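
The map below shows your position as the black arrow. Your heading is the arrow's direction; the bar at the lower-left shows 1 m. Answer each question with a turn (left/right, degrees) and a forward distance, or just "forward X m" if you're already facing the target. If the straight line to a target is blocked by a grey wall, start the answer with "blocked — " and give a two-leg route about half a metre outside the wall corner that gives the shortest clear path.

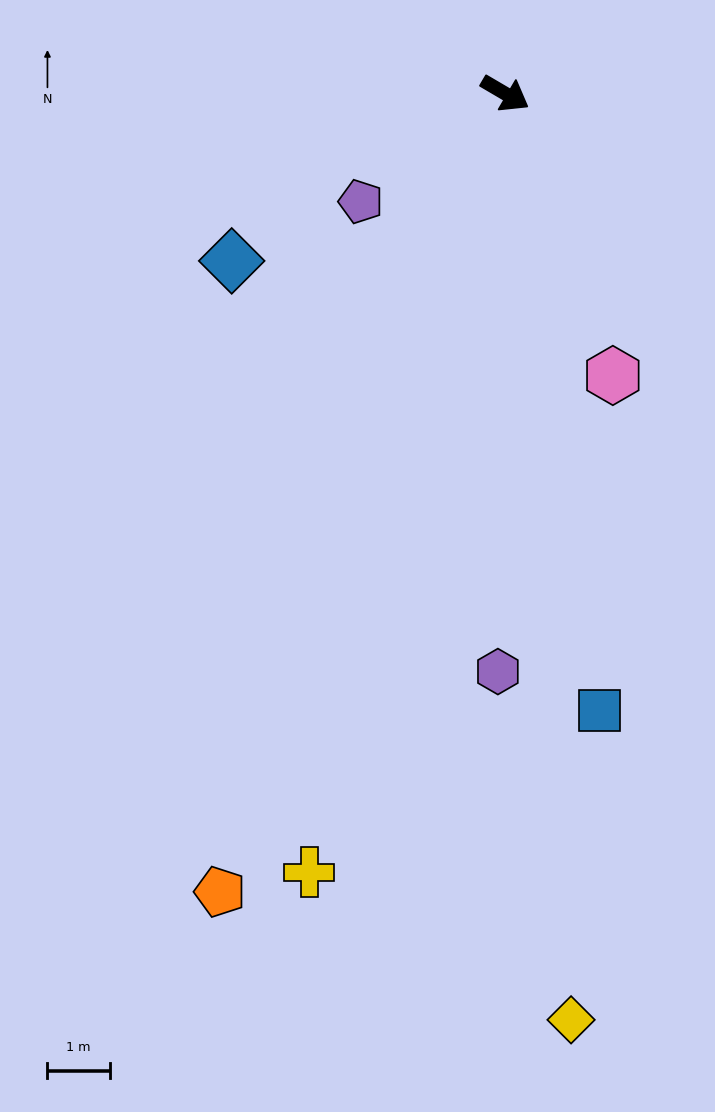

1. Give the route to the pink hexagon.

turn right 39°, forward 4.9 m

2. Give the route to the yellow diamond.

turn right 56°, forward 14.9 m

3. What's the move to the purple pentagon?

turn right 113°, forward 2.9 m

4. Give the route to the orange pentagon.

turn right 79°, forward 13.6 m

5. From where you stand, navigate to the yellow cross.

turn right 74°, forward 12.9 m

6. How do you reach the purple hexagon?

turn right 60°, forward 9.3 m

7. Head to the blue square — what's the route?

turn right 51°, forward 10.0 m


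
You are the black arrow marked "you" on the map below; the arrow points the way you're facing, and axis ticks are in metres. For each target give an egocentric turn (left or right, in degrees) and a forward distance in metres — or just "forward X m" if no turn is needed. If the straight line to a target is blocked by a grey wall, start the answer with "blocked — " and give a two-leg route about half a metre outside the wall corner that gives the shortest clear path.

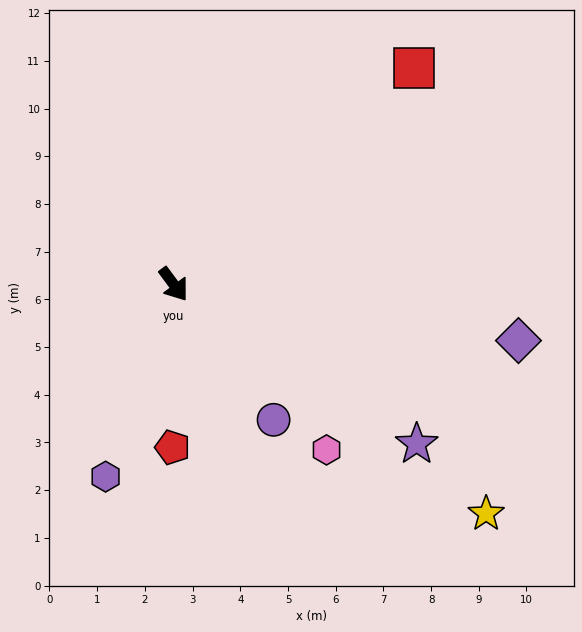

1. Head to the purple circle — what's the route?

forward 3.5 m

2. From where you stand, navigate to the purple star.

turn left 20°, forward 6.1 m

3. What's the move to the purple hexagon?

turn right 56°, forward 4.3 m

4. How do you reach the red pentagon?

turn right 37°, forward 3.4 m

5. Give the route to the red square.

turn left 95°, forward 6.8 m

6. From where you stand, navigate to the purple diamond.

turn left 44°, forward 7.3 m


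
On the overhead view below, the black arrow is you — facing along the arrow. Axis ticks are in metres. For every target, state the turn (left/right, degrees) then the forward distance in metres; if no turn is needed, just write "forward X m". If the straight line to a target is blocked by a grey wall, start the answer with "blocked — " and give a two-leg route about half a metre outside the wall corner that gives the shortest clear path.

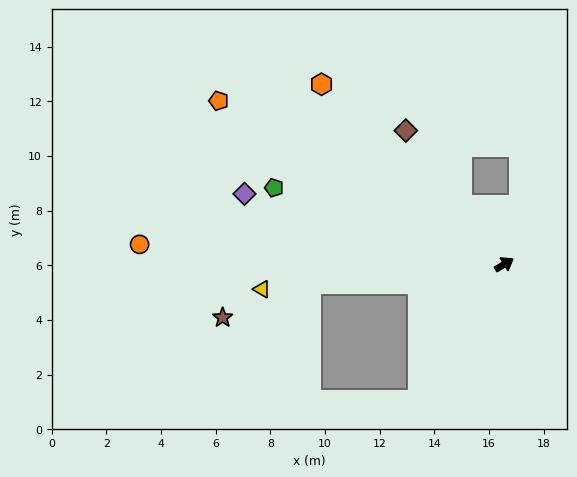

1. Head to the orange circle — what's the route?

turn left 145°, forward 13.4 m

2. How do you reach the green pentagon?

turn left 130°, forward 8.9 m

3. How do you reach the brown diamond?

turn left 95°, forward 6.1 m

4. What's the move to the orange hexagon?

turn left 104°, forward 9.4 m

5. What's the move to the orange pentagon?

turn left 119°, forward 12.0 m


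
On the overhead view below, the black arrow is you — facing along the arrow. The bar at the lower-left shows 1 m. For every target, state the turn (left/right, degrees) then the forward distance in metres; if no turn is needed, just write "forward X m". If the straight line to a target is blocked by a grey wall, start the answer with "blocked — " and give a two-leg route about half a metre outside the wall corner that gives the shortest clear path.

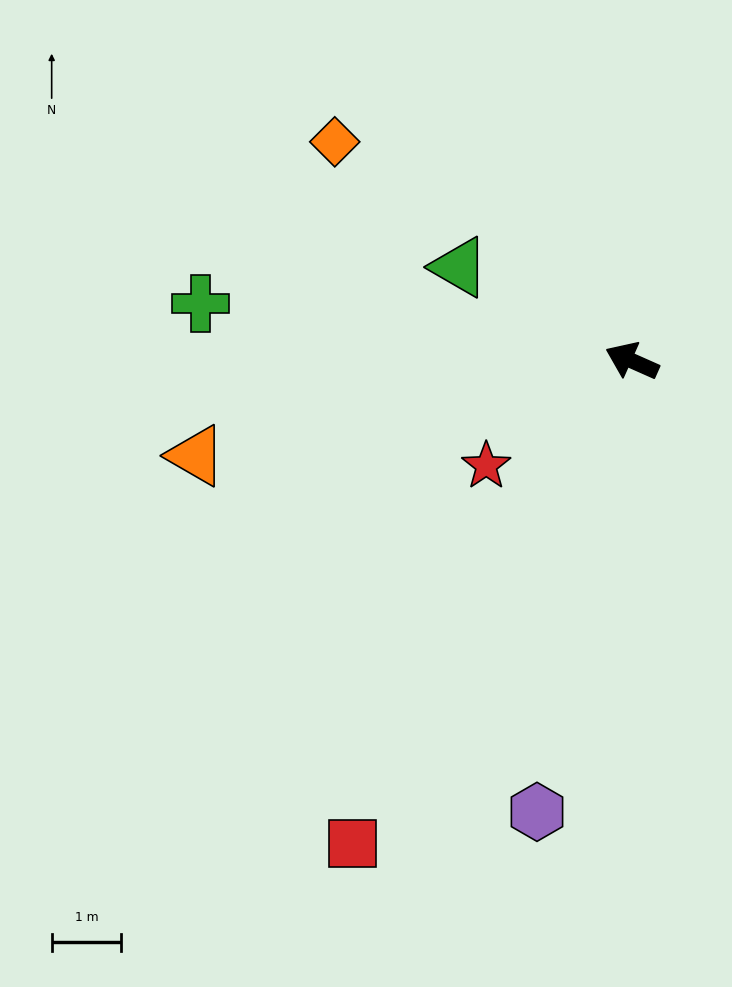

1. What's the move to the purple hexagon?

turn left 102°, forward 6.6 m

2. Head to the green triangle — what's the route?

turn right 5°, forward 2.8 m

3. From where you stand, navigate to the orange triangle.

turn left 36°, forward 6.4 m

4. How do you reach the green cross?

turn left 16°, forward 6.2 m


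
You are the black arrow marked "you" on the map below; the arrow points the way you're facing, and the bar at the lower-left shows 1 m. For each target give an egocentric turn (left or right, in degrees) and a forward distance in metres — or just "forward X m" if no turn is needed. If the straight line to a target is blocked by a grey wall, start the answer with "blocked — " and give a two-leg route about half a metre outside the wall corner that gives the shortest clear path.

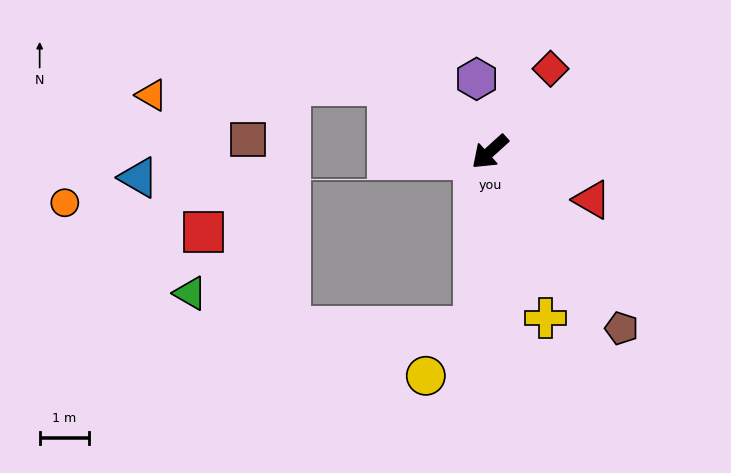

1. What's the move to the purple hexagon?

turn right 122°, forward 1.5 m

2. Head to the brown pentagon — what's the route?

turn left 85°, forward 4.5 m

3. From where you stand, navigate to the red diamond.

turn right 168°, forward 2.1 m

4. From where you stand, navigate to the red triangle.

turn left 113°, forward 2.3 m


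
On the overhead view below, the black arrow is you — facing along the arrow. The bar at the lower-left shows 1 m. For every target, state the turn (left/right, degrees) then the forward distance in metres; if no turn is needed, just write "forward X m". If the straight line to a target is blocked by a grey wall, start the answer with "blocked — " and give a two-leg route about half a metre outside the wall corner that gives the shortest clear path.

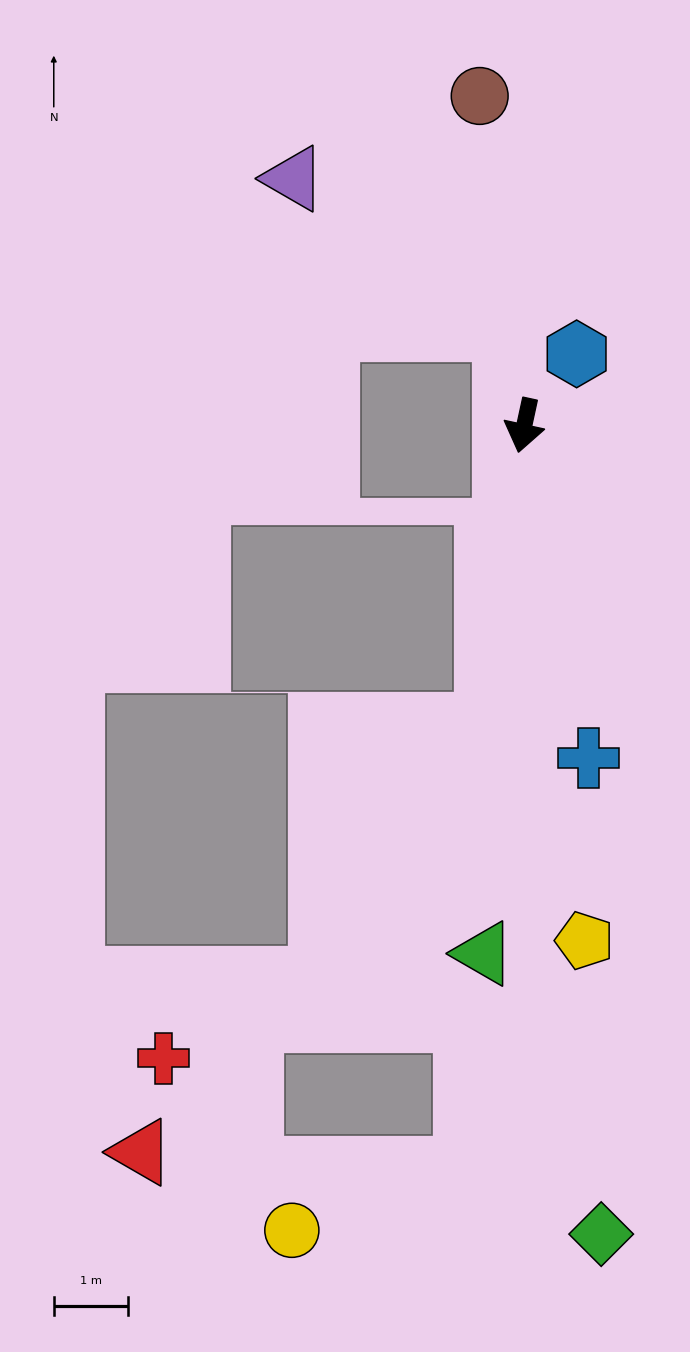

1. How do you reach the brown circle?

turn right 160°, forward 4.5 m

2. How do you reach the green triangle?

turn left 8°, forward 7.1 m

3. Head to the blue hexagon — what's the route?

turn left 156°, forward 1.2 m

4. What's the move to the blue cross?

turn left 23°, forward 4.6 m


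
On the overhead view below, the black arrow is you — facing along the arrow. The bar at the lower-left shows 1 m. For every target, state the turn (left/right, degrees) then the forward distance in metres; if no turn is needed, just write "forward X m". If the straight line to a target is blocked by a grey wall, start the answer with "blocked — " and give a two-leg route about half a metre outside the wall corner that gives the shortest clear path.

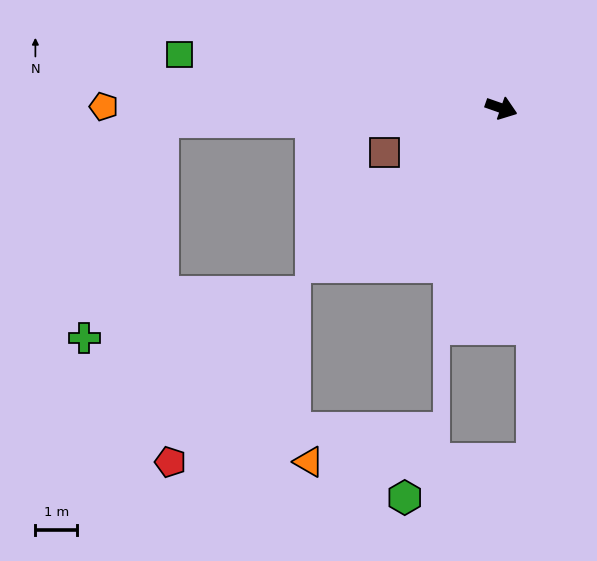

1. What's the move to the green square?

turn right 170°, forward 7.8 m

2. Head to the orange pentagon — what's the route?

turn right 161°, forward 9.5 m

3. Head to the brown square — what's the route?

turn right 140°, forward 3.0 m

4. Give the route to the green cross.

blocked — turn right 159°, forward 8.2 m, then turn left 69°, forward 5.6 m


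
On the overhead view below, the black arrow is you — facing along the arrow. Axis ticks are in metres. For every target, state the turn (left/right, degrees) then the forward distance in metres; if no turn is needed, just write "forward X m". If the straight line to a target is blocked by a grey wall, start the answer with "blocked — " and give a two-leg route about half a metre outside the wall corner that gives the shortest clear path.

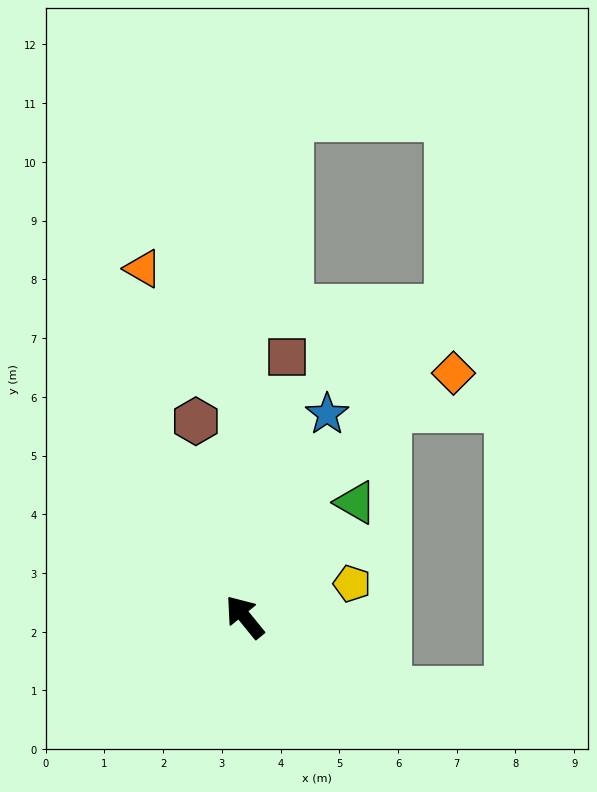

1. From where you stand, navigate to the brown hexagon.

turn right 25°, forward 3.4 m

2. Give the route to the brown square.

turn right 48°, forward 4.5 m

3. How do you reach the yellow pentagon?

turn right 112°, forward 1.9 m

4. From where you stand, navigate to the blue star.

turn right 61°, forward 3.7 m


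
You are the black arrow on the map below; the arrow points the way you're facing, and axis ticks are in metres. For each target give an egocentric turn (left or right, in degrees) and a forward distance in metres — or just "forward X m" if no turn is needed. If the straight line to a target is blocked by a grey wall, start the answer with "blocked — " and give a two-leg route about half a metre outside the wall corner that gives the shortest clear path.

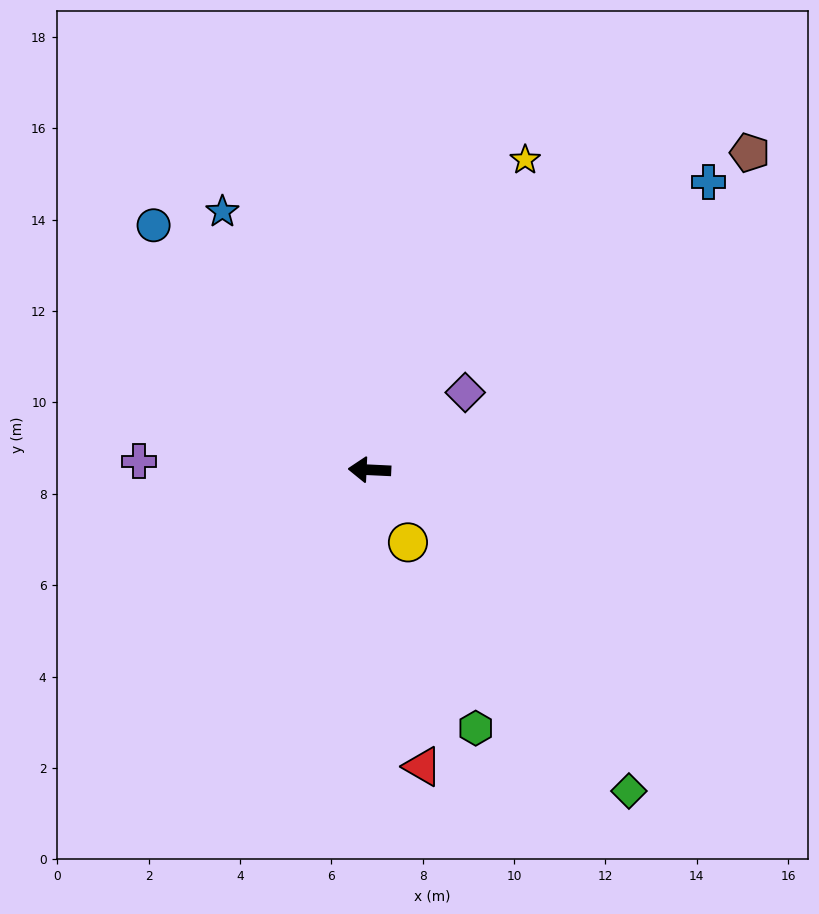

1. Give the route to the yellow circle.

turn left 121°, forward 1.8 m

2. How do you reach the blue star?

turn right 58°, forward 6.5 m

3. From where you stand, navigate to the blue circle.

turn right 46°, forward 7.1 m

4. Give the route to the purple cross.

forward 5.1 m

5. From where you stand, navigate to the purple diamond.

turn right 138°, forward 2.7 m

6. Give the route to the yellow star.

turn right 114°, forward 7.6 m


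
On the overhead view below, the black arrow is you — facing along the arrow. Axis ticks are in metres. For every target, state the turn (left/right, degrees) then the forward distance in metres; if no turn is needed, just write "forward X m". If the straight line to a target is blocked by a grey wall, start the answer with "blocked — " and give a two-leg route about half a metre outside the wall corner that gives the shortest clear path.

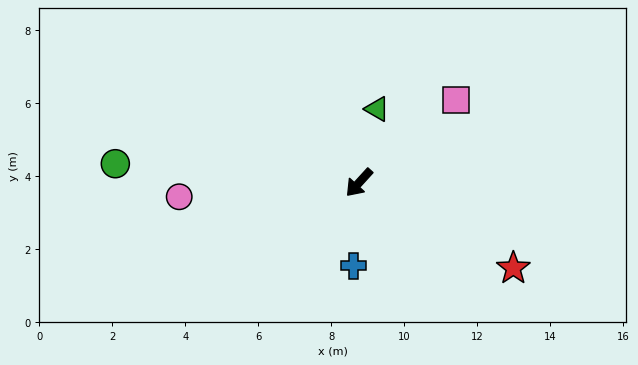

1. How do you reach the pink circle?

turn right 43°, forward 4.9 m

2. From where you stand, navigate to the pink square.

turn left 173°, forward 3.5 m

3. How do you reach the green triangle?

turn right 151°, forward 2.1 m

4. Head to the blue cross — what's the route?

turn left 38°, forward 2.3 m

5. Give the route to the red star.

turn left 103°, forward 4.8 m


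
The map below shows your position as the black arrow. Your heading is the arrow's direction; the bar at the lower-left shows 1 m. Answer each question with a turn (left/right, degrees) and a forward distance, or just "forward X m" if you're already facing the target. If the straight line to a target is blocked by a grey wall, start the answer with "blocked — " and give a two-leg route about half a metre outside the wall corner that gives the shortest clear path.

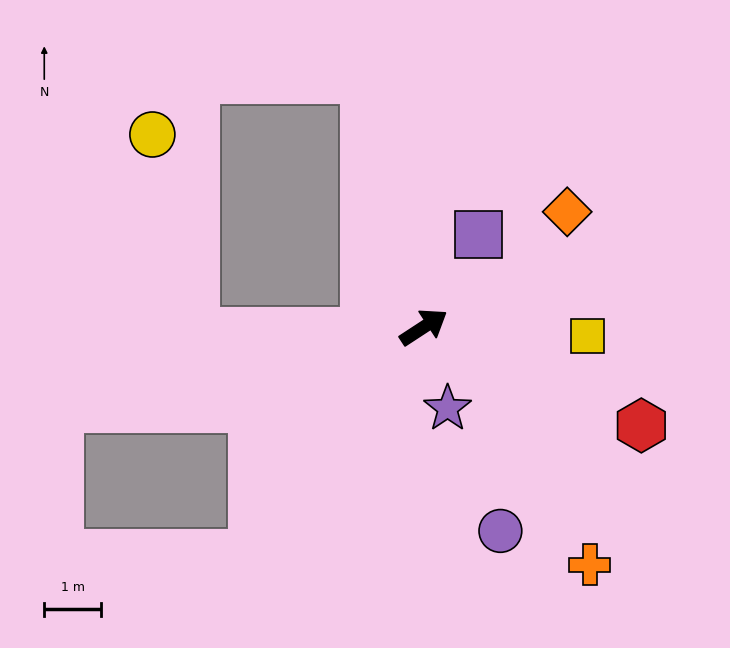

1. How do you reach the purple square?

turn left 26°, forward 1.9 m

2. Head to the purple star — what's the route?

turn right 107°, forward 1.5 m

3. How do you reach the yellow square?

turn right 36°, forward 2.9 m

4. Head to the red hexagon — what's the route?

turn right 58°, forward 4.2 m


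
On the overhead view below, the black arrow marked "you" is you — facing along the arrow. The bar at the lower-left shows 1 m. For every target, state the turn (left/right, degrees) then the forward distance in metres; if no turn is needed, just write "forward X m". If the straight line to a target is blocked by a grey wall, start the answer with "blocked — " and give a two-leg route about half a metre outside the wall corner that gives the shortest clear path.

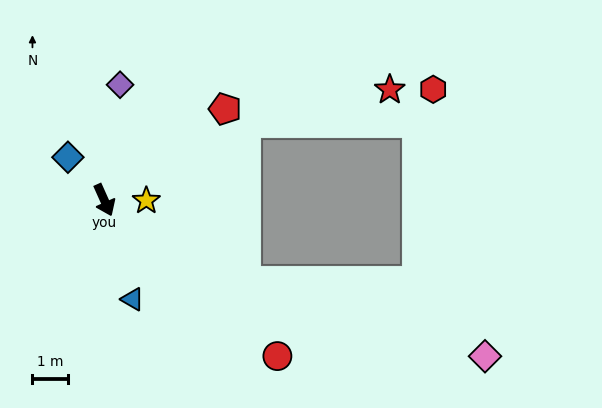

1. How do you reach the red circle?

turn left 24°, forward 6.5 m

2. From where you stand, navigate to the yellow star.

turn left 65°, forward 1.2 m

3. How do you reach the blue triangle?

turn right 8°, forward 2.9 m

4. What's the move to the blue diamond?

turn right 164°, forward 1.6 m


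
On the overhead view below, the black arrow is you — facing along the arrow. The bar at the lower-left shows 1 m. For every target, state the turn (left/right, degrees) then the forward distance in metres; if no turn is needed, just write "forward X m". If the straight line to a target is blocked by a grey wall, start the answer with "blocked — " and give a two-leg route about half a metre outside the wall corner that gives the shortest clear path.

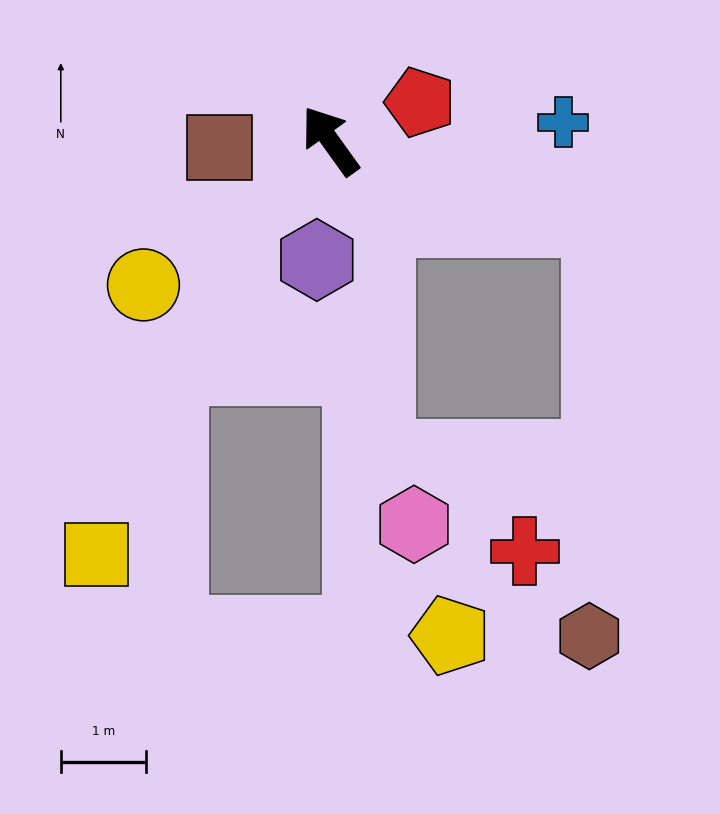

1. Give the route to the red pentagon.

turn right 103°, forward 1.1 m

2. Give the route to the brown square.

turn left 58°, forward 1.3 m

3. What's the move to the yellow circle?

turn left 92°, forward 2.8 m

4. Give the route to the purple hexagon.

turn left 138°, forward 1.4 m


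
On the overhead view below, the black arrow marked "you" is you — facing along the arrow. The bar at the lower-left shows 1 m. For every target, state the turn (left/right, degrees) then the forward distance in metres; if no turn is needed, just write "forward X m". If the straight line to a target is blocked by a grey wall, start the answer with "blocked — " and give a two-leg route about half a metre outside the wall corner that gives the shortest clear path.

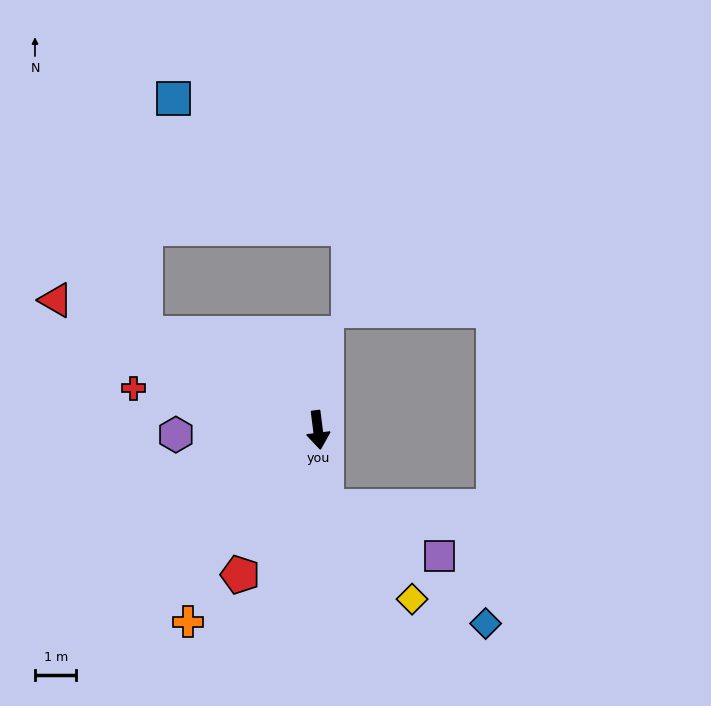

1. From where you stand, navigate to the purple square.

blocked — forward 1.9 m, then turn left 59°, forward 3.0 m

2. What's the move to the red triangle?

turn right 124°, forward 7.0 m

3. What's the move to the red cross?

turn right 110°, forward 4.6 m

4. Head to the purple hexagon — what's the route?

turn right 95°, forward 3.4 m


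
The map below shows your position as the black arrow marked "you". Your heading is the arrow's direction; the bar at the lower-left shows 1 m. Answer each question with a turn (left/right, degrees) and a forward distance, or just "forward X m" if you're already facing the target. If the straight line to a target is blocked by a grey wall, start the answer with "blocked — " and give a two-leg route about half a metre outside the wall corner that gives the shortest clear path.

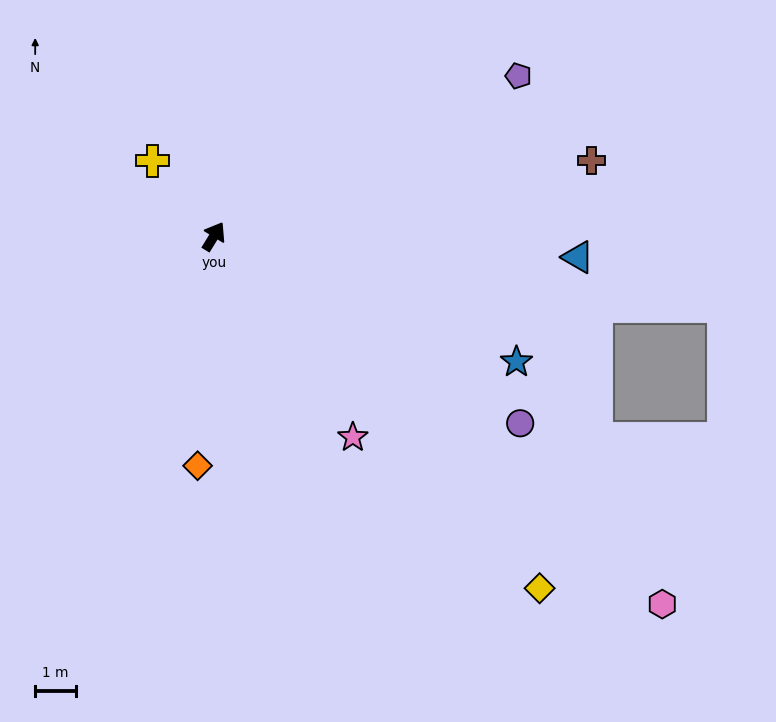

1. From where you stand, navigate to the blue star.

turn right 81°, forward 8.1 m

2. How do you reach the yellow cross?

turn left 71°, forward 2.4 m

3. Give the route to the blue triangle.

turn right 62°, forward 9.0 m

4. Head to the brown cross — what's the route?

turn right 47°, forward 9.5 m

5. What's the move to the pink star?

turn right 114°, forward 6.0 m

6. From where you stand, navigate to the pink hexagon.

turn right 98°, forward 14.3 m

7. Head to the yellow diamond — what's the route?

turn right 106°, forward 11.9 m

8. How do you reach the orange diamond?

turn right 153°, forward 5.7 m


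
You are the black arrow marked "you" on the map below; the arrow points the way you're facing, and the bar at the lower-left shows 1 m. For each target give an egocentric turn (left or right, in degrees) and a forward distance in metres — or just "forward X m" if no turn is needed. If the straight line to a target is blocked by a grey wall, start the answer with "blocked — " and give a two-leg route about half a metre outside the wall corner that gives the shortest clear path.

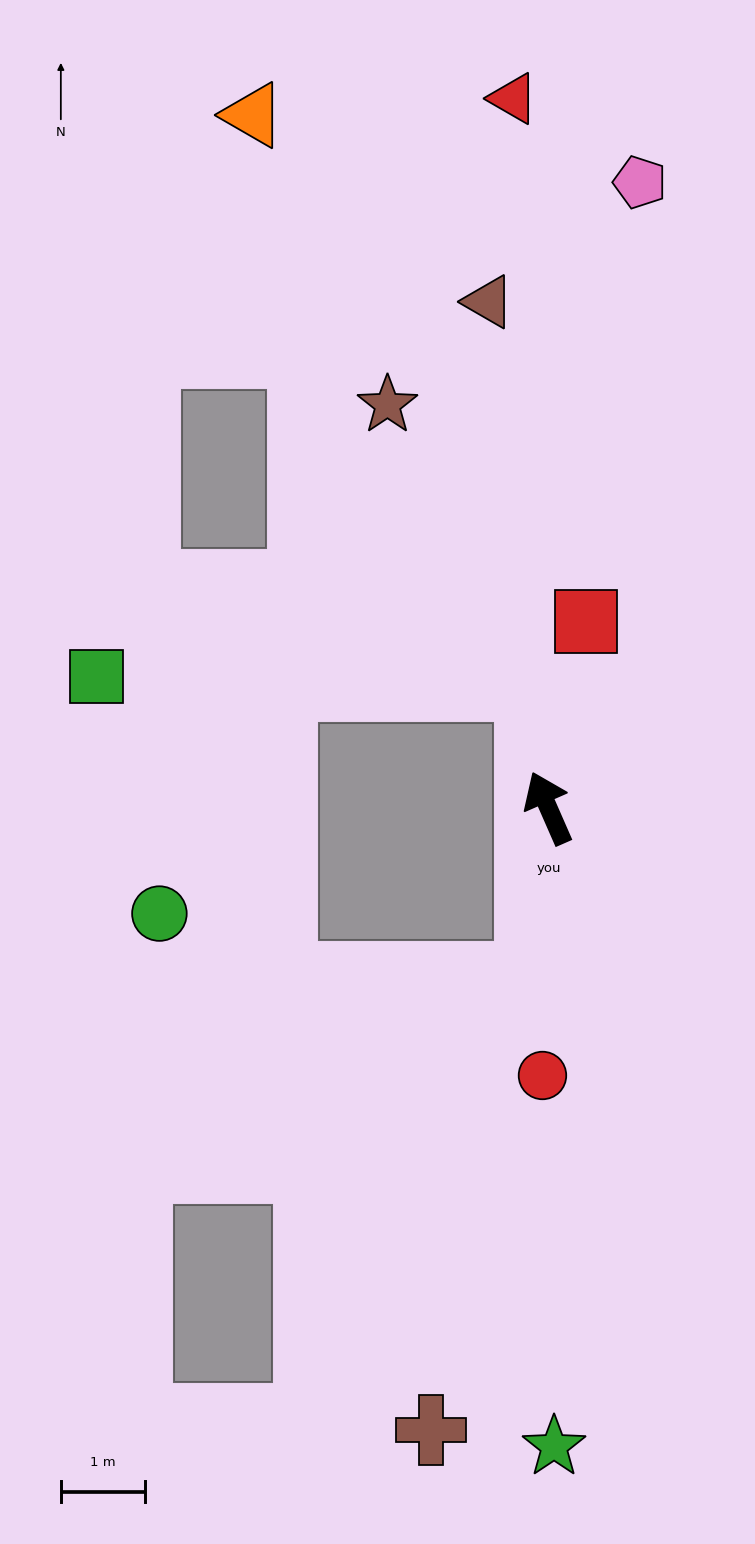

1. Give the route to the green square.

blocked — turn right 16°, forward 1.5 m, then turn left 81°, forward 5.2 m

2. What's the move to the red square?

turn right 35°, forward 2.3 m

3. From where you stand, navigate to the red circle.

turn left 155°, forward 3.2 m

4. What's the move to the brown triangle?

turn right 17°, forward 6.1 m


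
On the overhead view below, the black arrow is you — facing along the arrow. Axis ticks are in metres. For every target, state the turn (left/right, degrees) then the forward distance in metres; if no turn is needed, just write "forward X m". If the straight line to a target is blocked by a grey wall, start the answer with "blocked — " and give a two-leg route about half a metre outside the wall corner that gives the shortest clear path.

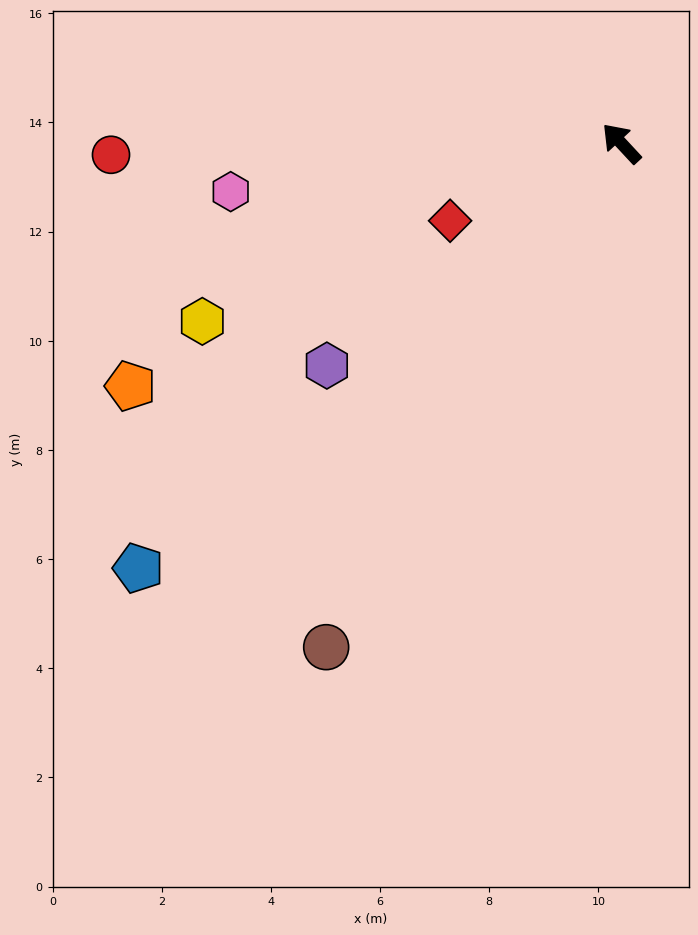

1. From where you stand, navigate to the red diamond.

turn left 71°, forward 3.4 m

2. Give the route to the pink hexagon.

turn left 54°, forward 7.2 m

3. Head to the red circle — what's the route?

turn left 48°, forward 9.4 m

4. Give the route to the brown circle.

turn left 107°, forward 10.7 m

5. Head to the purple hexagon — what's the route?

turn left 84°, forward 6.8 m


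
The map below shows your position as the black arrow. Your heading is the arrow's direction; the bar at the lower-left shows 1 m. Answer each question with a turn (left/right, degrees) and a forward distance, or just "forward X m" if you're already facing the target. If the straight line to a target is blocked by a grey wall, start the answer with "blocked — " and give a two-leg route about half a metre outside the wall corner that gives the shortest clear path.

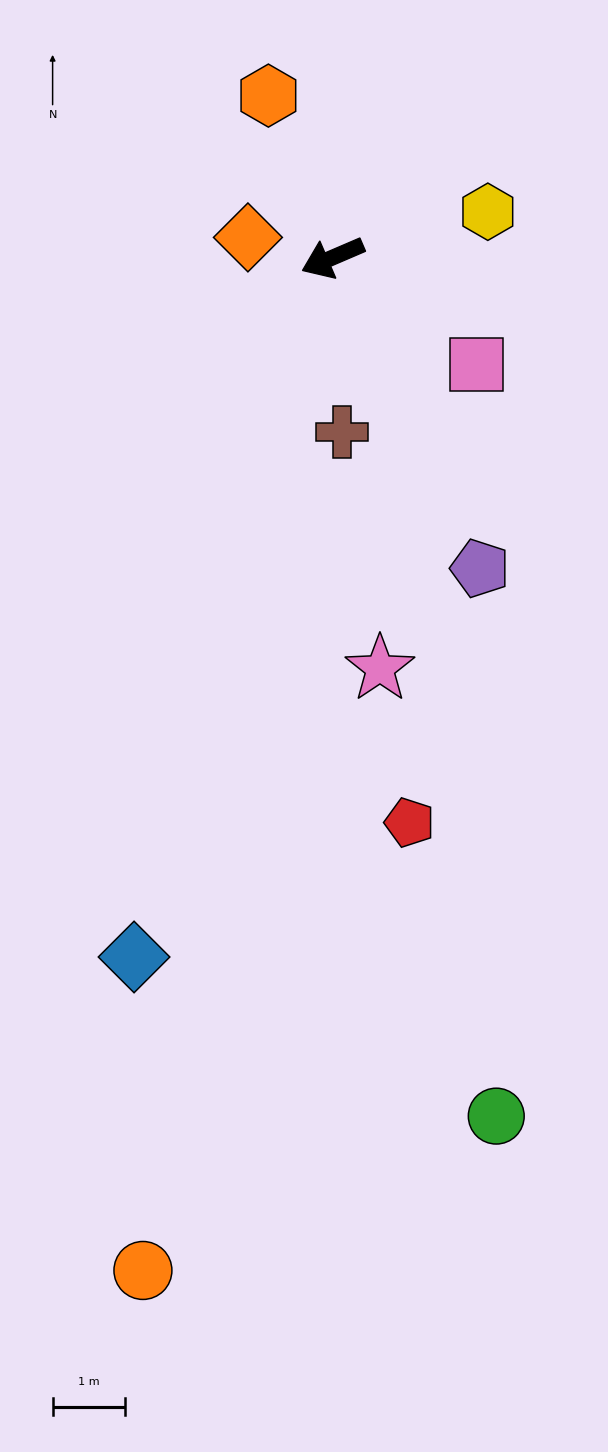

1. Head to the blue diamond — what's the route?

turn left 51°, forward 10.0 m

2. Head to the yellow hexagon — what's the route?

turn left 173°, forward 2.2 m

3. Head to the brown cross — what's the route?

turn left 70°, forward 2.4 m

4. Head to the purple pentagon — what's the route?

turn left 92°, forward 4.7 m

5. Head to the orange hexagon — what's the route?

turn right 92°, forward 2.4 m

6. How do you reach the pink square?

turn left 120°, forward 2.5 m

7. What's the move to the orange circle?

turn left 56°, forward 14.2 m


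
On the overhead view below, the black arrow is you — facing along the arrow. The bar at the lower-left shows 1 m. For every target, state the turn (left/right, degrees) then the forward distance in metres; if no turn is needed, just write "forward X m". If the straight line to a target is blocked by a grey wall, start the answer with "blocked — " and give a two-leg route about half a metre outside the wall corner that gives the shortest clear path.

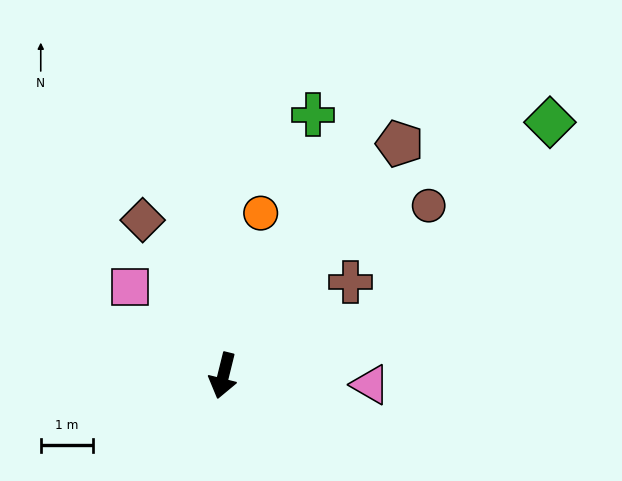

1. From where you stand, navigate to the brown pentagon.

turn left 157°, forward 5.6 m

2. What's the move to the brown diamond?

turn right 139°, forward 3.4 m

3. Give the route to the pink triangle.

turn left 100°, forward 2.8 m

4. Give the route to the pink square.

turn right 120°, forward 2.5 m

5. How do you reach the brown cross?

turn left 140°, forward 3.0 m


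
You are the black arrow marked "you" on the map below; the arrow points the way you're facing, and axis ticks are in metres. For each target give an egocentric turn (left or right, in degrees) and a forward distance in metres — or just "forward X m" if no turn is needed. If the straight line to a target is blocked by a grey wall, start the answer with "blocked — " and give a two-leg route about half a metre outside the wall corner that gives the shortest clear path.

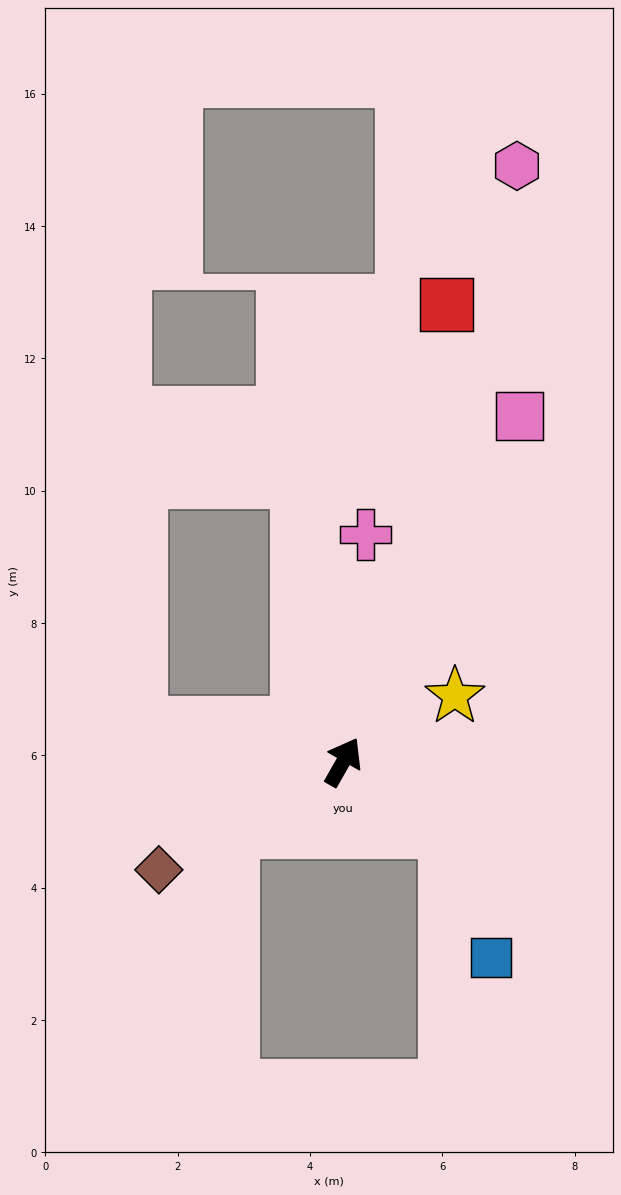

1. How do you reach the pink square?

turn left 3°, forward 5.9 m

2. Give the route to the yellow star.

turn right 30°, forward 2.0 m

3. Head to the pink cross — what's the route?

turn left 24°, forward 3.5 m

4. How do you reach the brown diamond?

turn left 150°, forward 3.2 m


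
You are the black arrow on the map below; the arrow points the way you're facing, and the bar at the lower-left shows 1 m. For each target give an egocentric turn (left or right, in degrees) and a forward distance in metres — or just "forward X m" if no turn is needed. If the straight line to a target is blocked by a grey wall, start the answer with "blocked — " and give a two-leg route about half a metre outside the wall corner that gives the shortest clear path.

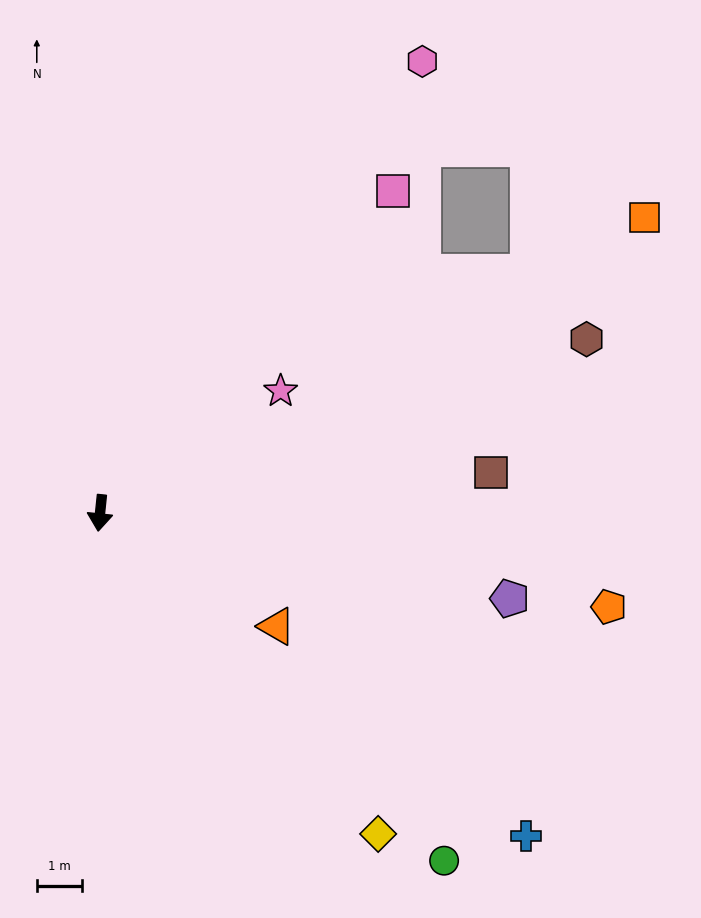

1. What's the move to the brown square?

turn left 102°, forward 8.6 m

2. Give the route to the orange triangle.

turn left 63°, forward 4.6 m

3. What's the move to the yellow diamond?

turn left 47°, forward 9.3 m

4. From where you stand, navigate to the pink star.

turn left 130°, forward 4.8 m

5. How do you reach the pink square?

turn left 144°, forward 9.6 m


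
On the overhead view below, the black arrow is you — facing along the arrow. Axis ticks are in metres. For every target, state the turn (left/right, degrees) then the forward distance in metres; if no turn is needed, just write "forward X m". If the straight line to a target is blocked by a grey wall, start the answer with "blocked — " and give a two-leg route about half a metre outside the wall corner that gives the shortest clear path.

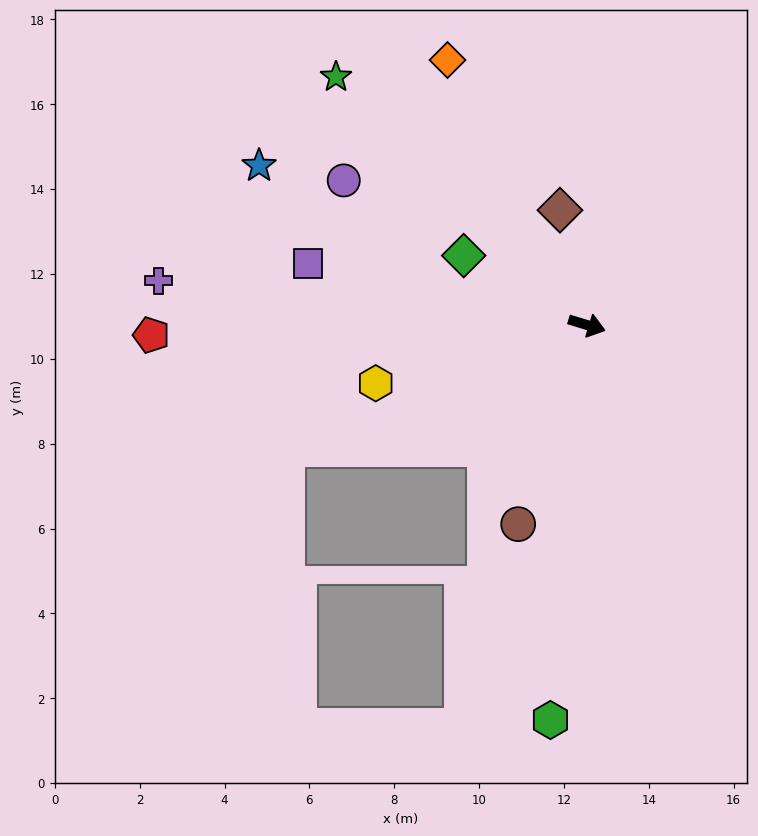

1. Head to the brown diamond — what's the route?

turn left 120°, forward 2.8 m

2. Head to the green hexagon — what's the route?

turn right 78°, forward 9.4 m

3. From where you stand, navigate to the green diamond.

turn left 168°, forward 3.3 m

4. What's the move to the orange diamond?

turn left 135°, forward 7.1 m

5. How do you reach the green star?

turn left 152°, forward 8.3 m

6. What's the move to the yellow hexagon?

turn right 148°, forward 5.2 m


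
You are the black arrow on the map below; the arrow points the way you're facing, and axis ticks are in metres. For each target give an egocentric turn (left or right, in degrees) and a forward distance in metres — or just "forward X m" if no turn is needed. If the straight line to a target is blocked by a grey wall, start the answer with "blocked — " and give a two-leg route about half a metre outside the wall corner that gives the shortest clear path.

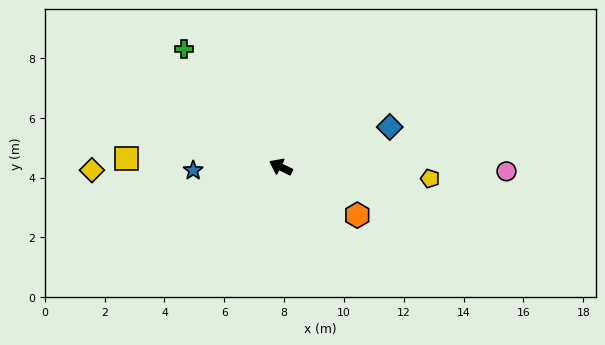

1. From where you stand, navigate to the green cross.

turn right 24°, forward 5.1 m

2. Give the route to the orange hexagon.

turn left 174°, forward 3.0 m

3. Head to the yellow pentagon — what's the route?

turn right 158°, forward 5.0 m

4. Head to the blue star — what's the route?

turn left 29°, forward 2.9 m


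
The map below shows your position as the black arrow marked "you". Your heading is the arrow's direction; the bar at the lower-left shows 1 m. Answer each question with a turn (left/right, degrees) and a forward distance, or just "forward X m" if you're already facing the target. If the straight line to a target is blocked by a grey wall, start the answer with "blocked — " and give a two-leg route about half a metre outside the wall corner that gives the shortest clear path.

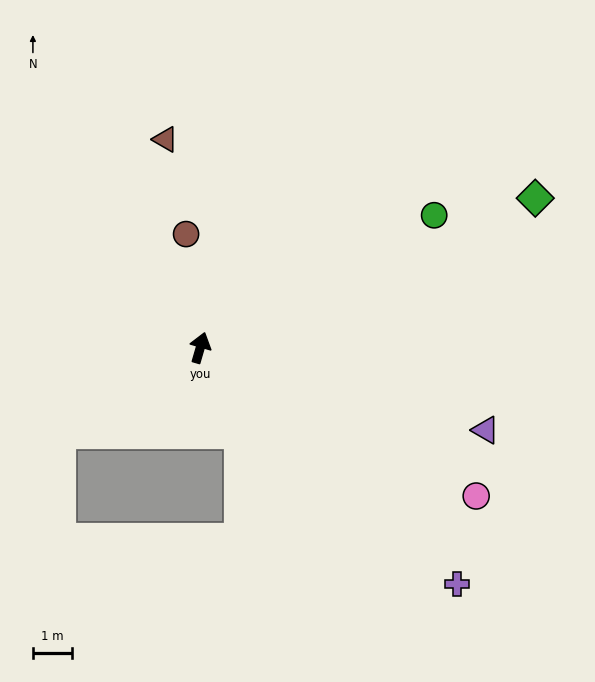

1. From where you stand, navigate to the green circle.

turn right 44°, forward 6.8 m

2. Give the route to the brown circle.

turn left 23°, forward 2.9 m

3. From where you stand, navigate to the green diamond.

turn right 50°, forward 9.3 m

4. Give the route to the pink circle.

turn right 102°, forward 8.0 m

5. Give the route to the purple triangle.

turn right 90°, forward 7.6 m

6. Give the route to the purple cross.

turn right 116°, forward 8.9 m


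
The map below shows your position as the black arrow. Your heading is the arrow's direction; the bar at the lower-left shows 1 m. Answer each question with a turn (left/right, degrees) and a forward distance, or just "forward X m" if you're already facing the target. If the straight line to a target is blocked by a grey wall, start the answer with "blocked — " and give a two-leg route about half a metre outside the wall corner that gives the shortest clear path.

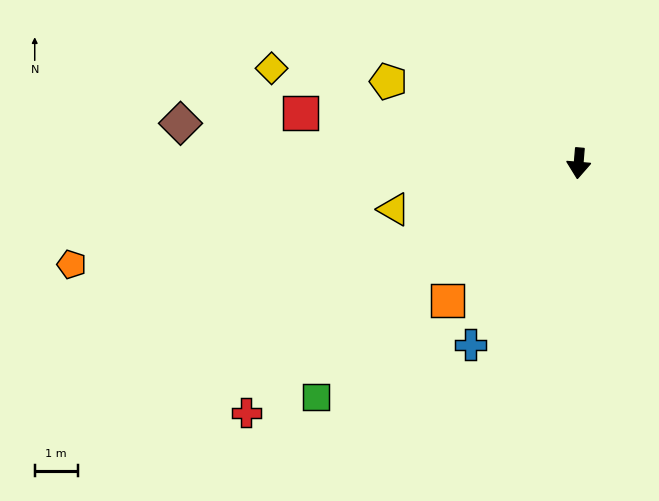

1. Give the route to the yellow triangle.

turn right 71°, forward 4.4 m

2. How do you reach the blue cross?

turn right 26°, forward 4.9 m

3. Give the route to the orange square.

turn right 39°, forward 4.4 m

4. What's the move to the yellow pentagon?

turn right 109°, forward 4.8 m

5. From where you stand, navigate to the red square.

turn right 96°, forward 6.6 m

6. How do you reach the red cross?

turn right 48°, forward 9.7 m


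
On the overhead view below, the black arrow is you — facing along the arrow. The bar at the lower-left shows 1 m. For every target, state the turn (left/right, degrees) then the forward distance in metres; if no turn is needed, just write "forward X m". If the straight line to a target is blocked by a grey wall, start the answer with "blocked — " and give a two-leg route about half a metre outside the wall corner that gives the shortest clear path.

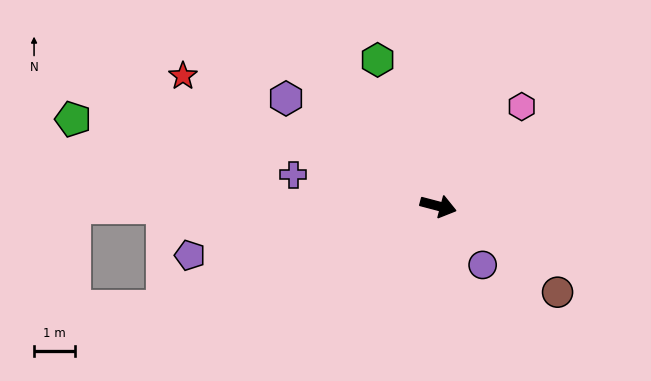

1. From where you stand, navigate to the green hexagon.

turn left 127°, forward 3.9 m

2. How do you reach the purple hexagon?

turn left 159°, forward 4.5 m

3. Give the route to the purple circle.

turn right 38°, forward 1.8 m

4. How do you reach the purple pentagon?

turn right 154°, forward 6.2 m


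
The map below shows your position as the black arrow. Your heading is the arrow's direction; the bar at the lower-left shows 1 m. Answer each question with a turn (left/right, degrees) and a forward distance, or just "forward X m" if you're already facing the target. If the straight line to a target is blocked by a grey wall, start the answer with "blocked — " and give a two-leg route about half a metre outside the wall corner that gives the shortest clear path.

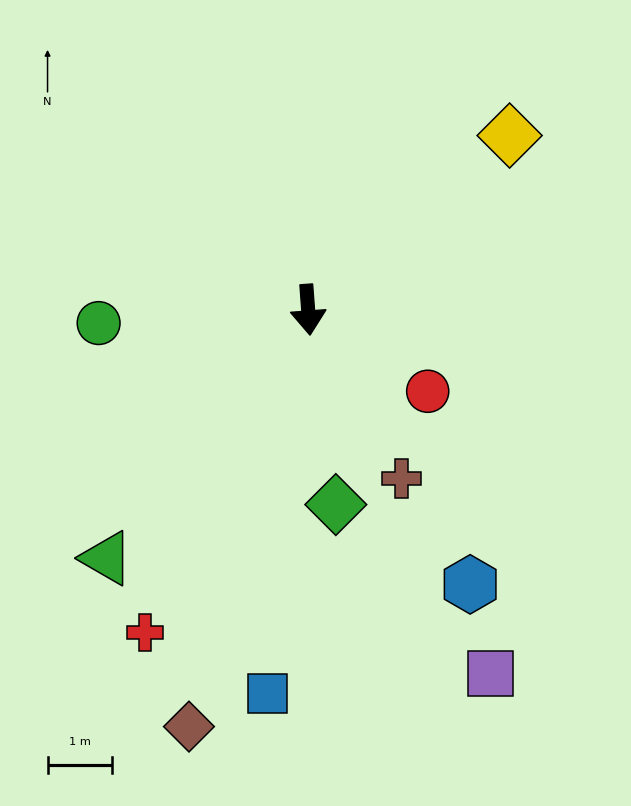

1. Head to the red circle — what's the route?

turn left 52°, forward 2.3 m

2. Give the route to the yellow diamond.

turn left 127°, forward 4.2 m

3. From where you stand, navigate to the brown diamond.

turn right 20°, forward 6.8 m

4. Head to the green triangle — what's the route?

turn right 43°, forward 5.0 m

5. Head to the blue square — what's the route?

turn right 10°, forward 6.0 m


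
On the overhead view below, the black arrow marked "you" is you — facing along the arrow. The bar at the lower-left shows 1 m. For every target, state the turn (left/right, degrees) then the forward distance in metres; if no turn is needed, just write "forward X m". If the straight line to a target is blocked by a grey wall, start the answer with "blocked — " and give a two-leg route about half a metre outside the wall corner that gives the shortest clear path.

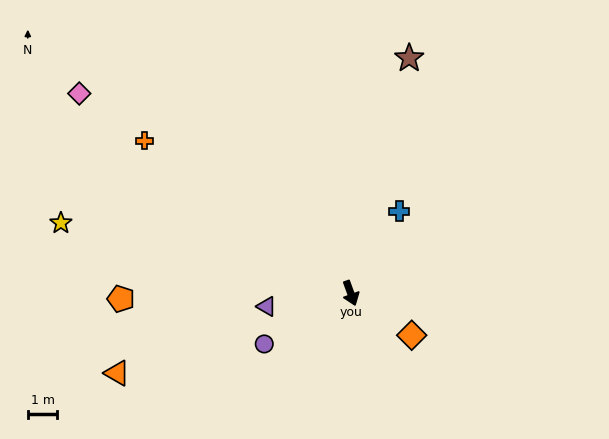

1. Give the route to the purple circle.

turn right 80°, forward 3.4 m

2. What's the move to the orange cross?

turn right 146°, forward 8.7 m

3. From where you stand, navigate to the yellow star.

turn right 124°, forward 10.1 m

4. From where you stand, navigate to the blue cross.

turn left 129°, forward 3.2 m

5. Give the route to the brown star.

turn left 146°, forward 8.2 m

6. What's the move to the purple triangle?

turn right 101°, forward 2.9 m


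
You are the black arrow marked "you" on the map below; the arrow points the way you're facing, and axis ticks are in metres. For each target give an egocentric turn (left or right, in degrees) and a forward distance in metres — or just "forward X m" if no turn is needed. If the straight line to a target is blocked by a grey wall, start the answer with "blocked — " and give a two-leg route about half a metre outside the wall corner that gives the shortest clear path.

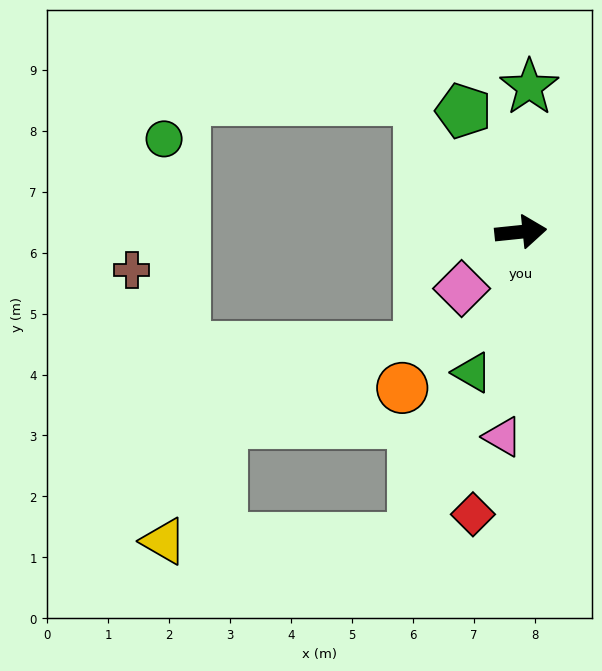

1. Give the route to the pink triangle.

turn right 101°, forward 3.4 m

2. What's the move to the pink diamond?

turn right 142°, forward 1.3 m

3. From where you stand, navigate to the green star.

turn left 81°, forward 2.4 m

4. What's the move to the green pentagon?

turn left 109°, forward 2.2 m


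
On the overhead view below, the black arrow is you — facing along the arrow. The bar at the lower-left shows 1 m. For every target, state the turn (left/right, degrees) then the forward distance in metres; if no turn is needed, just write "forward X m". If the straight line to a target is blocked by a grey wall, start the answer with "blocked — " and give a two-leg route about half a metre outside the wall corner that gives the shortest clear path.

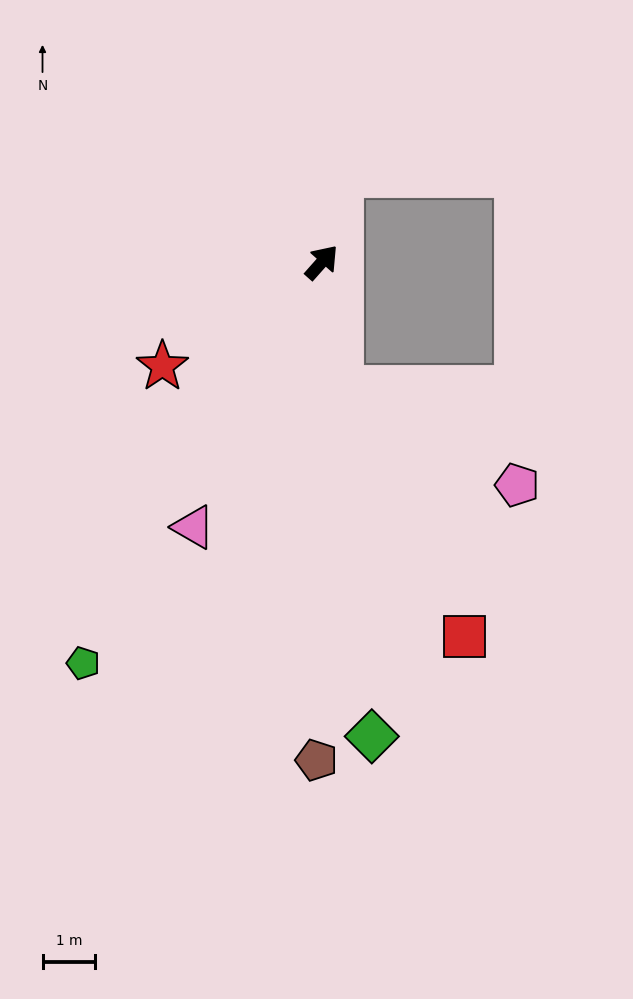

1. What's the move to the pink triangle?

turn right 164°, forward 5.6 m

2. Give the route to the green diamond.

turn right 132°, forward 9.0 m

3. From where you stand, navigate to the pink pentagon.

blocked — turn right 130°, forward 2.4 m, then turn left 53°, forward 3.8 m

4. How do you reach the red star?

turn left 165°, forward 3.6 m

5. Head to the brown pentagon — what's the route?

turn right 139°, forward 9.4 m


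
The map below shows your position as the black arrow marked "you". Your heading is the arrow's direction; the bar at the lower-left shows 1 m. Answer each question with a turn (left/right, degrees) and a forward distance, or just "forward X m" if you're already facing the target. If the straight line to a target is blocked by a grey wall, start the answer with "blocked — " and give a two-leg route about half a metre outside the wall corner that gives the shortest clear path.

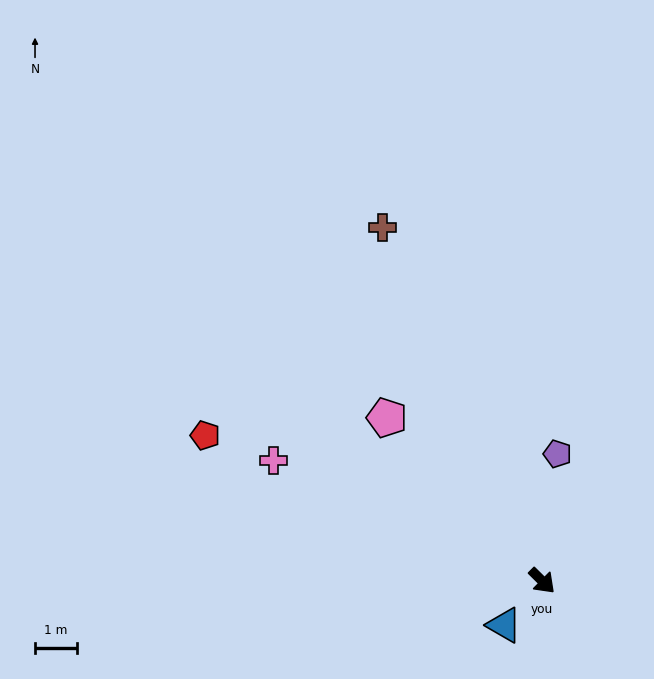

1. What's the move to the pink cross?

turn right 159°, forward 7.0 m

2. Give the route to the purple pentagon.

turn left 128°, forward 3.0 m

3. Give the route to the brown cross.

turn left 159°, forward 9.2 m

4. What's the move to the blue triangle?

turn right 86°, forward 1.4 m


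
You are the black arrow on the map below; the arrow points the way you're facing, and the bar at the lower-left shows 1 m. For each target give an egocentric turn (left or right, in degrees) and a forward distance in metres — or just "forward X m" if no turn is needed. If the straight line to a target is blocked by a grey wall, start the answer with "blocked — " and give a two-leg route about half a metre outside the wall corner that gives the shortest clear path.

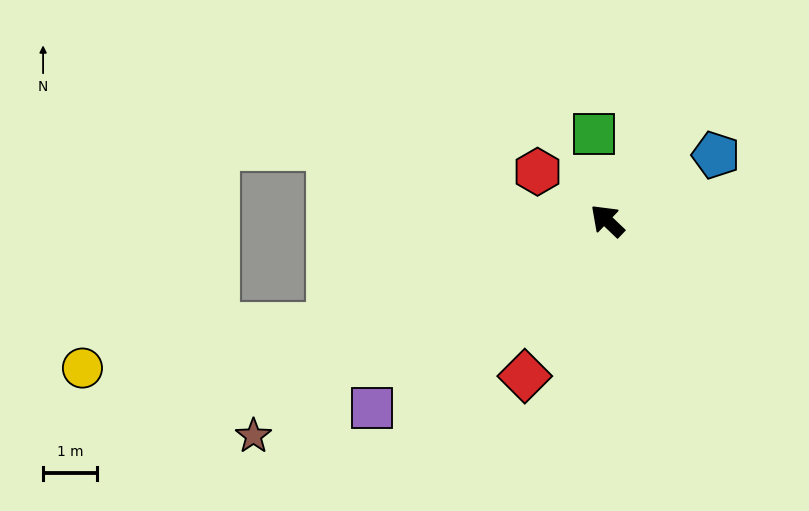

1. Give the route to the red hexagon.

turn left 9°, forward 1.6 m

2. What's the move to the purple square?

turn left 82°, forward 5.6 m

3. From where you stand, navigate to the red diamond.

turn left 106°, forward 3.3 m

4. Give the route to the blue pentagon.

turn right 105°, forward 2.4 m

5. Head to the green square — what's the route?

turn right 38°, forward 1.6 m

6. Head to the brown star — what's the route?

turn left 75°, forward 7.7 m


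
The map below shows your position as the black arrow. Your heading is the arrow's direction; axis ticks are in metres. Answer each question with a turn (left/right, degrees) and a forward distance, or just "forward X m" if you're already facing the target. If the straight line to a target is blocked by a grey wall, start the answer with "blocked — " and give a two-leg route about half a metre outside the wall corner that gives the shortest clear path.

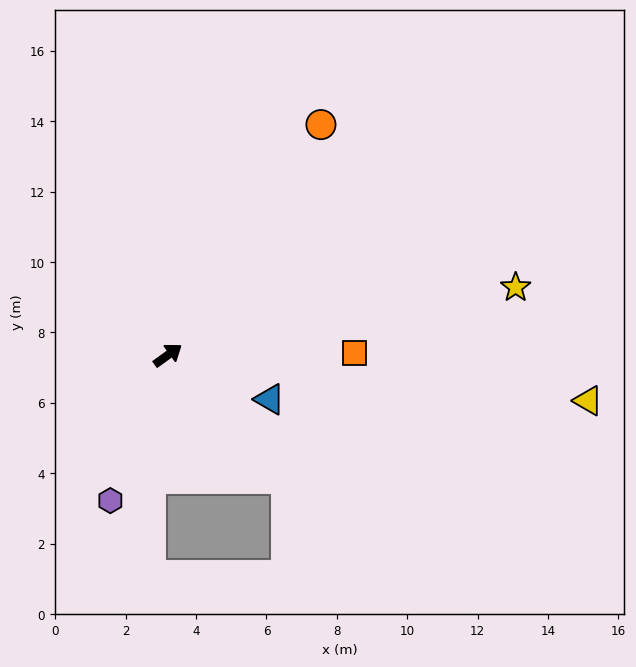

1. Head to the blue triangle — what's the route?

turn right 59°, forward 3.2 m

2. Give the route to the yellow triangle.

turn right 42°, forward 12.0 m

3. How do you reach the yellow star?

turn right 25°, forward 10.1 m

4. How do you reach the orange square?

turn right 35°, forward 5.3 m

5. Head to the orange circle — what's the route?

turn left 21°, forward 7.9 m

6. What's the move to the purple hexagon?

turn right 147°, forward 4.4 m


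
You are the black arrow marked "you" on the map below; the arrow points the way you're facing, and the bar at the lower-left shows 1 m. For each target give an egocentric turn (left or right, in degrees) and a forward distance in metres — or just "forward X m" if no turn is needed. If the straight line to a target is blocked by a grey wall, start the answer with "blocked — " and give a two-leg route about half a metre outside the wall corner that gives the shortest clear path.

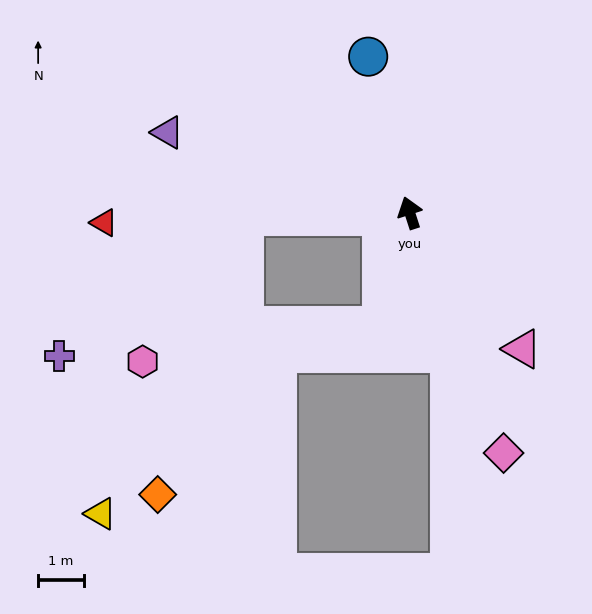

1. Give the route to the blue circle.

turn right 3°, forward 3.5 m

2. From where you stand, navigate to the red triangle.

turn left 74°, forward 6.6 m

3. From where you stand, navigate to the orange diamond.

blocked — turn left 73°, forward 3.6 m, then turn left 72°, forward 6.3 m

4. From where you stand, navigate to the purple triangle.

turn left 54°, forward 5.5 m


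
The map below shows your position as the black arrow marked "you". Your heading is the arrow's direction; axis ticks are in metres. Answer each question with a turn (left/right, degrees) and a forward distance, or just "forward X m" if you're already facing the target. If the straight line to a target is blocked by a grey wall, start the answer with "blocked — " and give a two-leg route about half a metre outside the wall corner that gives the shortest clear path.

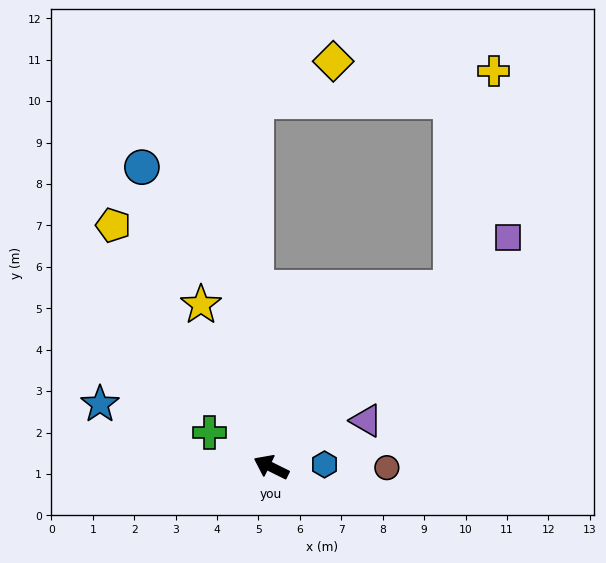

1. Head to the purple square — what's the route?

turn right 109°, forward 8.0 m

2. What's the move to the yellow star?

turn right 40°, forward 4.3 m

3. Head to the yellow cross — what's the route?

blocked — turn right 109°, forward 6.1 m, then turn left 34°, forward 5.3 m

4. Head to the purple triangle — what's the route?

turn right 128°, forward 2.6 m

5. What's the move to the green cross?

turn right 3°, forward 1.7 m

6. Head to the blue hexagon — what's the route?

turn right 151°, forward 1.3 m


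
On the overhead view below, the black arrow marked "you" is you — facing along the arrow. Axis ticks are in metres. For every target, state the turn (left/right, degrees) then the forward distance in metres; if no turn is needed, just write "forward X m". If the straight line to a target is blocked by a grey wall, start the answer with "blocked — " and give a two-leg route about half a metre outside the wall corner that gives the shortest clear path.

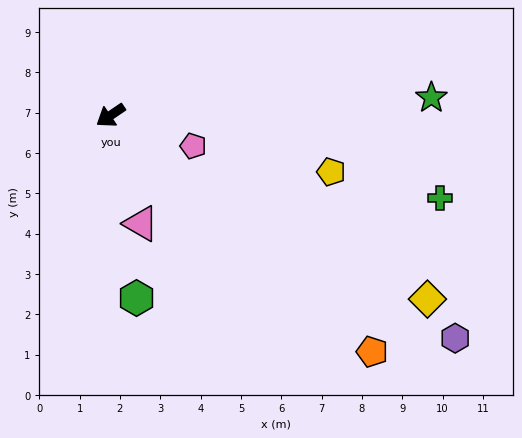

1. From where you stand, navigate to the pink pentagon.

turn left 126°, forward 2.2 m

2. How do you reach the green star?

turn left 149°, forward 8.0 m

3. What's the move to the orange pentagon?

turn left 104°, forward 8.7 m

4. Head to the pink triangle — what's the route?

turn left 72°, forward 2.8 m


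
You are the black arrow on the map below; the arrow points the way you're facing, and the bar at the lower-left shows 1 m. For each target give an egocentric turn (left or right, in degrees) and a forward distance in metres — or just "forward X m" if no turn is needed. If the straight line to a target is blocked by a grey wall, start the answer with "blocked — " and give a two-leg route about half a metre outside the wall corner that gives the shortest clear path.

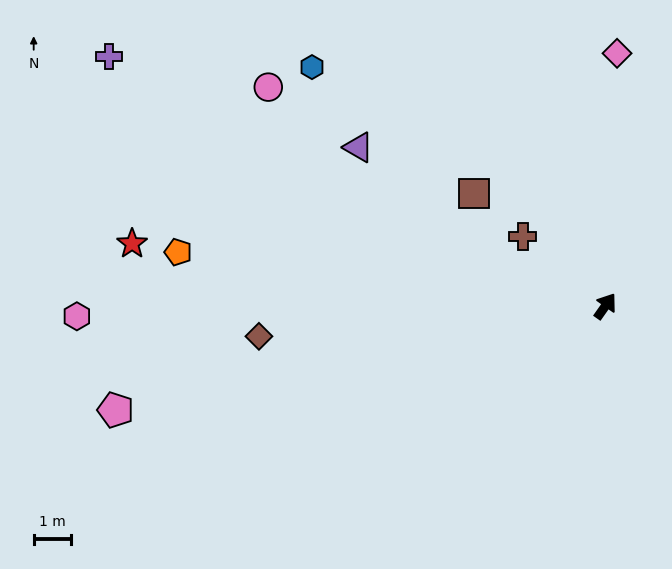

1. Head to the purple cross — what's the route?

turn left 98°, forward 14.7 m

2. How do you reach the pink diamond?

turn left 32°, forward 6.7 m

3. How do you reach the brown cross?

turn left 85°, forward 2.9 m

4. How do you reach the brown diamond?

turn left 130°, forward 9.2 m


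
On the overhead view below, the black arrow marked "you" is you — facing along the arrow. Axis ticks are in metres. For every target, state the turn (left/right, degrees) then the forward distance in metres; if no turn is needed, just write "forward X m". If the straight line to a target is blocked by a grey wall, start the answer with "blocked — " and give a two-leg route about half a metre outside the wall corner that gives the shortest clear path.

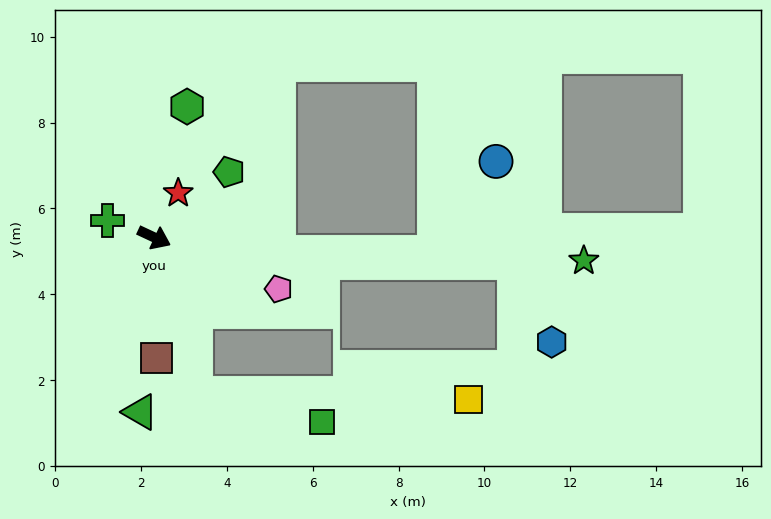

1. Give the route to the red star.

turn left 87°, forward 1.2 m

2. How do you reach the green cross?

turn right 175°, forward 1.2 m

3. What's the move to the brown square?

turn right 64°, forward 2.8 m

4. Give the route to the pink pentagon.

turn left 3°, forward 3.1 m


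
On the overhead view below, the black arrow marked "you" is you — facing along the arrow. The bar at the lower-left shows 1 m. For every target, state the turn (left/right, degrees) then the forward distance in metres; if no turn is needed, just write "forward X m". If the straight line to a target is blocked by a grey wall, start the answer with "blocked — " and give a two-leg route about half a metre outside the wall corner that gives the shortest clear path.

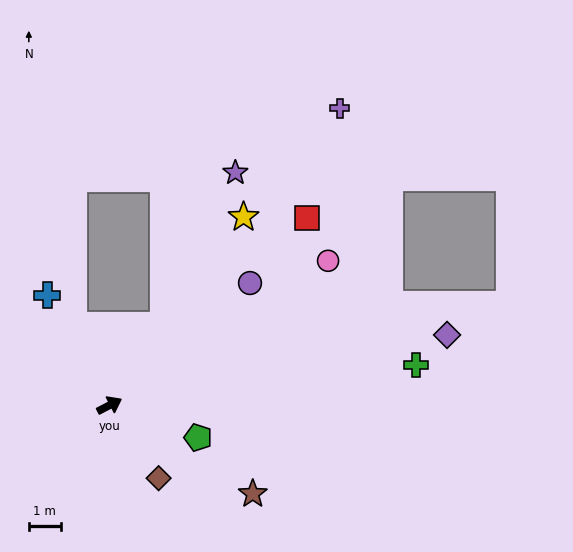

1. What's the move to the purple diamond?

turn right 16°, forward 10.7 m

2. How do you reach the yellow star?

turn left 27°, forward 7.2 m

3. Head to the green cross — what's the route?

turn right 20°, forward 9.6 m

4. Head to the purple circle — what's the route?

turn left 14°, forward 5.8 m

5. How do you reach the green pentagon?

turn right 47°, forward 2.9 m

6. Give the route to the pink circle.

turn left 6°, forward 8.1 m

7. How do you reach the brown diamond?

turn right 83°, forward 2.7 m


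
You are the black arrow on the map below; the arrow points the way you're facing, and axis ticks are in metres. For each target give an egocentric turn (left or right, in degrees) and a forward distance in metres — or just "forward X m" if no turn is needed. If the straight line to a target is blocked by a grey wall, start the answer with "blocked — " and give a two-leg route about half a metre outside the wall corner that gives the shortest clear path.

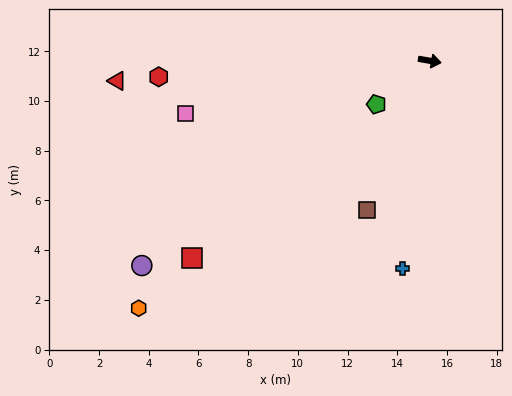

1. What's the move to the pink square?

turn right 158°, forward 10.1 m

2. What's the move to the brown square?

turn right 103°, forward 6.5 m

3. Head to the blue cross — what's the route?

turn right 88°, forward 8.4 m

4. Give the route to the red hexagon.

turn right 167°, forward 10.9 m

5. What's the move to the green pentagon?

turn right 131°, forward 2.8 m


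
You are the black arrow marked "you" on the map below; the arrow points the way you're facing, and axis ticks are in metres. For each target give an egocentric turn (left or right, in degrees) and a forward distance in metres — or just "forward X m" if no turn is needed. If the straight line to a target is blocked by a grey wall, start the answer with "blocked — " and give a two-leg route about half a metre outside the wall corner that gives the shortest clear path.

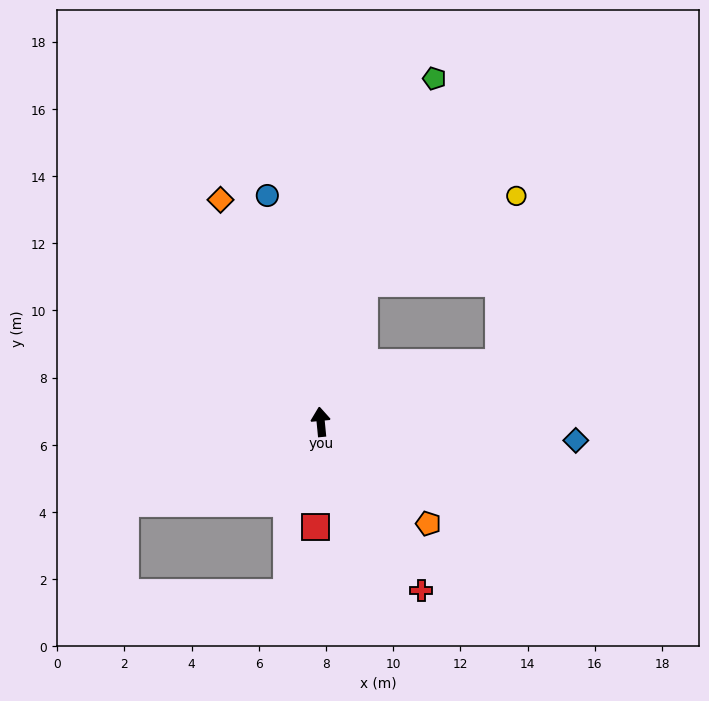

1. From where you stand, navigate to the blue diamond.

turn right 100°, forward 7.6 m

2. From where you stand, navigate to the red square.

turn left 172°, forward 3.1 m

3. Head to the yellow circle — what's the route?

blocked — turn right 23°, forward 4.3 m, then turn right 43°, forward 5.2 m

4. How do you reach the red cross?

turn right 155°, forward 5.8 m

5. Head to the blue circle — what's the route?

turn left 8°, forward 6.9 m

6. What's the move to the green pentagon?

turn right 24°, forward 10.8 m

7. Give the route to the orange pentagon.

turn right 139°, forward 4.4 m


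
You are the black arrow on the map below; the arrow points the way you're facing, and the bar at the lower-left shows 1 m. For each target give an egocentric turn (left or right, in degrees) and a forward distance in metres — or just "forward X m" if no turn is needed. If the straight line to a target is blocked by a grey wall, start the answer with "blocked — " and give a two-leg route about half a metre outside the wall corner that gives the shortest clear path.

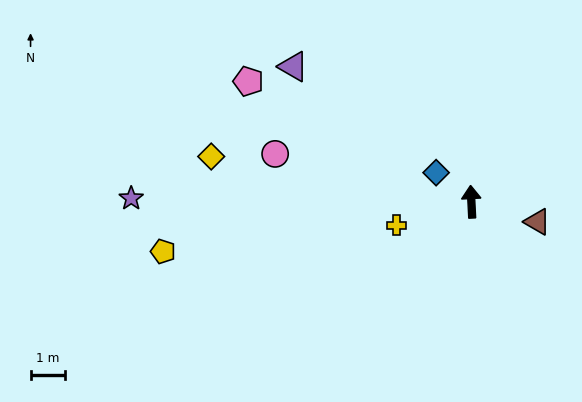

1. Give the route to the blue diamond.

turn left 48°, forward 1.3 m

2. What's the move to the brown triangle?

turn right 110°, forward 2.0 m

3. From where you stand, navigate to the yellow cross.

turn left 105°, forward 2.3 m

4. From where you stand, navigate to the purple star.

turn left 87°, forward 9.8 m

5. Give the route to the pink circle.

turn left 73°, forward 5.8 m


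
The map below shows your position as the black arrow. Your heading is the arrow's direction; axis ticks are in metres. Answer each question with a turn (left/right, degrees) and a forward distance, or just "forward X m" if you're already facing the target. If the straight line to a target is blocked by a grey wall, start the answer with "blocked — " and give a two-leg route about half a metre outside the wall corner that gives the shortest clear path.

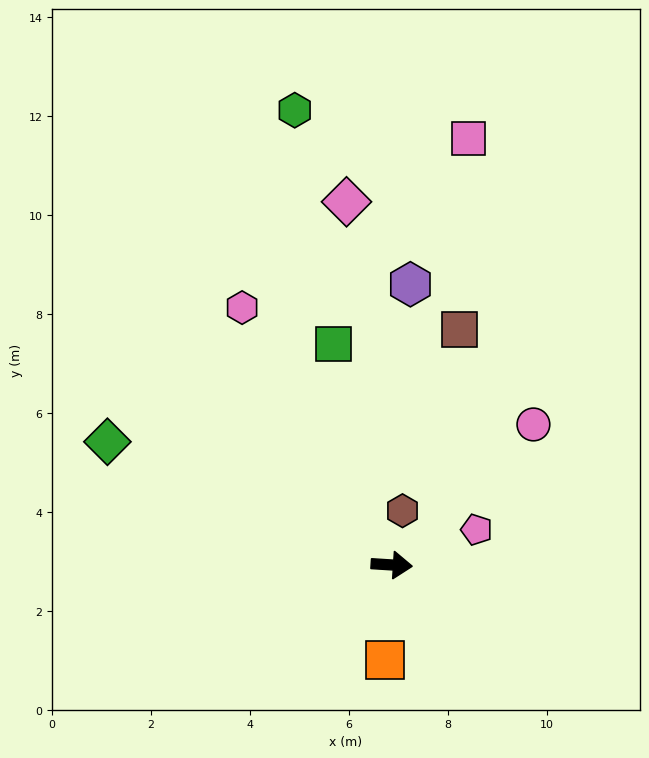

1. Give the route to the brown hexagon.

turn left 82°, forward 1.1 m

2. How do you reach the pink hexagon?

turn left 124°, forward 6.0 m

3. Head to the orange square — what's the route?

turn right 90°, forward 1.9 m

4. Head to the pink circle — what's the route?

turn left 48°, forward 4.0 m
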